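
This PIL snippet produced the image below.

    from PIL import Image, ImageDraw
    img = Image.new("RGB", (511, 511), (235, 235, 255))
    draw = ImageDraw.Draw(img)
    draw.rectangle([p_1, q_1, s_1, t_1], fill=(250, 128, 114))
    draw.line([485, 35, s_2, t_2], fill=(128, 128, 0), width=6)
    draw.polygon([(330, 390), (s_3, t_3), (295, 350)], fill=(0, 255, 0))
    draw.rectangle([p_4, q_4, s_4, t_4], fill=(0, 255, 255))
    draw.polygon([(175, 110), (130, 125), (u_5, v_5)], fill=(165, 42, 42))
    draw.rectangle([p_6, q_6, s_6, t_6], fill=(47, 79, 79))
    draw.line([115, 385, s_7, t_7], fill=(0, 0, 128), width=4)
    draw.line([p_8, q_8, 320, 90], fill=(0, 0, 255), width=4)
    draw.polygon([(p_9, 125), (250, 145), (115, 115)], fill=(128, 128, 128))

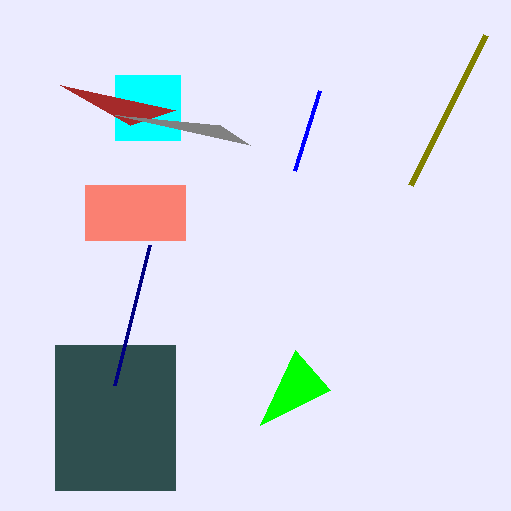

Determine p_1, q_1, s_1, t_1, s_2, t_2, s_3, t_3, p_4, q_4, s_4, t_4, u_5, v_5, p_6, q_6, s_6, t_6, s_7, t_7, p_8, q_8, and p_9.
p_1 = 85
q_1 = 185
s_1 = 185
t_1 = 240
s_2 = 410
t_2 = 185
s_3 = 260
t_3 = 425
p_4 = 115
q_4 = 75
s_4 = 180
t_4 = 140
u_5 = 60
v_5 = 85
p_6 = 55
q_6 = 345
s_6 = 175
t_6 = 490
s_7 = 150
t_7 = 245
p_8 = 295
q_8 = 170
p_9 = 220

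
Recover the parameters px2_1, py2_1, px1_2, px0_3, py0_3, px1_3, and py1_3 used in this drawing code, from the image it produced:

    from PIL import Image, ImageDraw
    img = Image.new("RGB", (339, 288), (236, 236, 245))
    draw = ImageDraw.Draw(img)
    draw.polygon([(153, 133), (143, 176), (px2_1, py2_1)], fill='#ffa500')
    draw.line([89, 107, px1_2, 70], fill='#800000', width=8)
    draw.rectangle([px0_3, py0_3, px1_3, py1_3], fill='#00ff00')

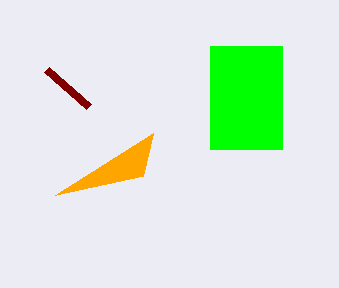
px2_1 = 55, py2_1 = 195, px1_2 = 47, px0_3 = 210, py0_3 = 46, px1_3 = 282, py1_3 = 149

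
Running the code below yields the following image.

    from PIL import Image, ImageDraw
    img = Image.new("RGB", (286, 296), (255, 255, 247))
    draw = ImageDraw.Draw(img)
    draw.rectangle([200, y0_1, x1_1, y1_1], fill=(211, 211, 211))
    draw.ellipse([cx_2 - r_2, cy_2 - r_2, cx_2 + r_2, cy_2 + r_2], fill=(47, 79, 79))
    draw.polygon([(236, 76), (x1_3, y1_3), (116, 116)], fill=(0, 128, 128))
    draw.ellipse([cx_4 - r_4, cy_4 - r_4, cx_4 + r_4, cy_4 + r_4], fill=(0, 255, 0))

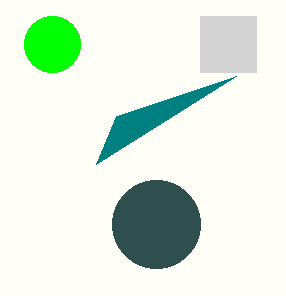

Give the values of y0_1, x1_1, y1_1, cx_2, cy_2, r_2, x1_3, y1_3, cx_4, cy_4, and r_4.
y0_1 = 16; x1_1 = 256; y1_1 = 72; cx_2 = 156; cy_2 = 224; r_2 = 44; x1_3 = 96; y1_3 = 164; cx_4 = 52; cy_4 = 44; r_4 = 28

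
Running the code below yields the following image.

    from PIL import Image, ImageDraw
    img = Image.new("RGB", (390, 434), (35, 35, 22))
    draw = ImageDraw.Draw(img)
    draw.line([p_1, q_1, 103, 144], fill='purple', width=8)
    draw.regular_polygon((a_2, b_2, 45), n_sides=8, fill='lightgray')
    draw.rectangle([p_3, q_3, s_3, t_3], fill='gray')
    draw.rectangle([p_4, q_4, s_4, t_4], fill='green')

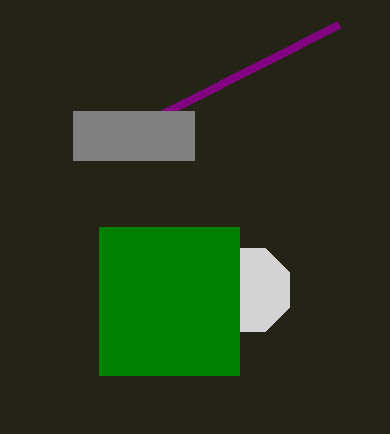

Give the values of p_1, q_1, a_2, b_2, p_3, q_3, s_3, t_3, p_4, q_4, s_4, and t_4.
p_1 = 338, q_1 = 25, a_2 = 248, b_2 = 290, p_3 = 73, q_3 = 111, s_3 = 194, t_3 = 160, p_4 = 99, q_4 = 227, s_4 = 239, t_4 = 375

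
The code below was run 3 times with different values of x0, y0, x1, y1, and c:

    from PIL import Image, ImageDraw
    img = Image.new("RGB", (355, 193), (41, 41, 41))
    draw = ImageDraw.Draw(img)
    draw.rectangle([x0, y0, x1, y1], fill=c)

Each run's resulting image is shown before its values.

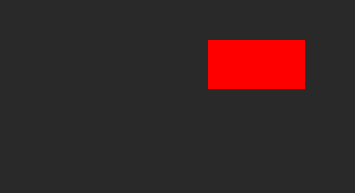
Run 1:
x0 = 208; y0 = 40; x1 = 304; y1 = 88; c = 'red'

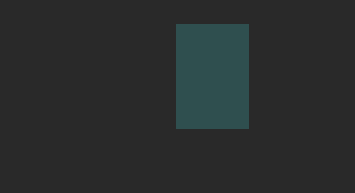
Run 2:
x0 = 176, y0 = 24, x1 = 248, y1 = 128, c = 'darkslategray'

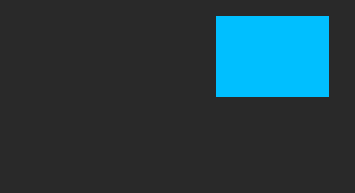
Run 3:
x0 = 216
y0 = 16
x1 = 328
y1 = 96
c = 'deepskyblue'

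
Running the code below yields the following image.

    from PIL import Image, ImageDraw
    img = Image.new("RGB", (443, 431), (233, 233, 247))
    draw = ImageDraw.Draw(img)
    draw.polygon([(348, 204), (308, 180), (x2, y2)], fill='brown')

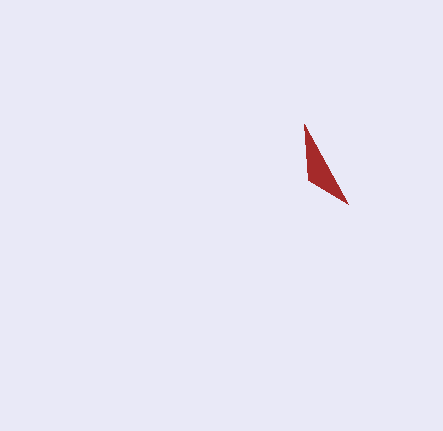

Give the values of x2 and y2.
x2 = 304, y2 = 124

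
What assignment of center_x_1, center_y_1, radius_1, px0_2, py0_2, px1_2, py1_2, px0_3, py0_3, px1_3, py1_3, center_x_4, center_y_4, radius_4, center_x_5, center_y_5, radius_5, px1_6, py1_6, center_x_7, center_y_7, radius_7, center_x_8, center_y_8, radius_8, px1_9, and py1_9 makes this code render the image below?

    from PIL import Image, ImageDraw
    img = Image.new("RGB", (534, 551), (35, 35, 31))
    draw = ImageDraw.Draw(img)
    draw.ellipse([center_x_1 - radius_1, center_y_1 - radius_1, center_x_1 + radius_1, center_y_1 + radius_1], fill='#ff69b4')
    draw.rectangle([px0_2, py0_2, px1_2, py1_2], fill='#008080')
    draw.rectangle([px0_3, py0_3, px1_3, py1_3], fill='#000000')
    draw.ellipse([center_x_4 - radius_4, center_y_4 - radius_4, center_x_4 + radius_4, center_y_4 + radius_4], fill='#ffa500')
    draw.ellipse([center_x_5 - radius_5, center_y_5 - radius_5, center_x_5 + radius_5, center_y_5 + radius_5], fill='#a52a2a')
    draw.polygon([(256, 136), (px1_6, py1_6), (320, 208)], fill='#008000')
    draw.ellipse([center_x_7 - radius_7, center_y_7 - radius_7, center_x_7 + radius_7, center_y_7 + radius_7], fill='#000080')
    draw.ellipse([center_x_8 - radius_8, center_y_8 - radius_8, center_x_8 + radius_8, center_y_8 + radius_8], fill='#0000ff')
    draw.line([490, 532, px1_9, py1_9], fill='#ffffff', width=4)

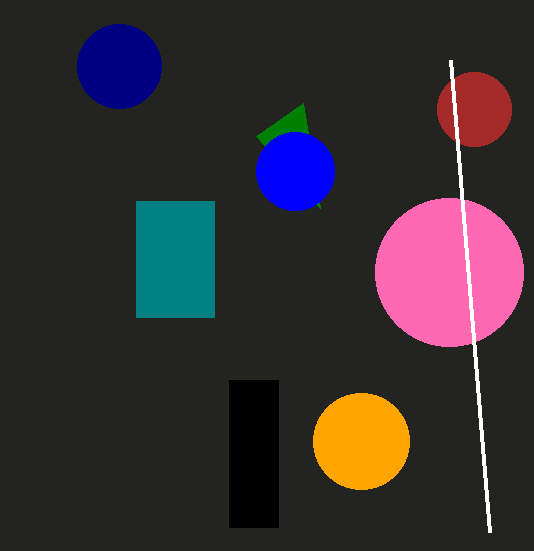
center_x_1 = 449; center_y_1 = 272; radius_1 = 74; px0_2 = 136; py0_2 = 201; px1_2 = 214; py1_2 = 317; px0_3 = 229; py0_3 = 380; px1_3 = 278; py1_3 = 527; center_x_4 = 361; center_y_4 = 441; radius_4 = 48; center_x_5 = 474; center_y_5 = 109; radius_5 = 37; px1_6 = 303; py1_6 = 103; center_x_7 = 119; center_y_7 = 66; radius_7 = 42; center_x_8 = 295; center_y_8 = 171; radius_8 = 39; px1_9 = 451; py1_9 = 60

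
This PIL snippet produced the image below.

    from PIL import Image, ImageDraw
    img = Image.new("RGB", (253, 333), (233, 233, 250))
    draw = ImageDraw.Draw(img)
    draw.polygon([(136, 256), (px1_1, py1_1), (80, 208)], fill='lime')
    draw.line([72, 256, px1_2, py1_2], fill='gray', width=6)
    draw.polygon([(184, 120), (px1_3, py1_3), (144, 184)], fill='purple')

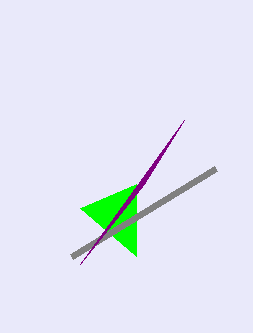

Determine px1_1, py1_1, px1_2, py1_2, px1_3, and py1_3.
px1_1 = 136, py1_1 = 184, px1_2 = 216, py1_2 = 168, px1_3 = 80, py1_3 = 264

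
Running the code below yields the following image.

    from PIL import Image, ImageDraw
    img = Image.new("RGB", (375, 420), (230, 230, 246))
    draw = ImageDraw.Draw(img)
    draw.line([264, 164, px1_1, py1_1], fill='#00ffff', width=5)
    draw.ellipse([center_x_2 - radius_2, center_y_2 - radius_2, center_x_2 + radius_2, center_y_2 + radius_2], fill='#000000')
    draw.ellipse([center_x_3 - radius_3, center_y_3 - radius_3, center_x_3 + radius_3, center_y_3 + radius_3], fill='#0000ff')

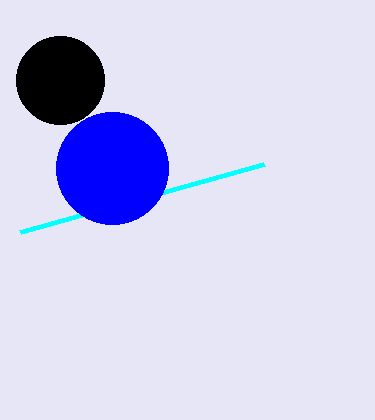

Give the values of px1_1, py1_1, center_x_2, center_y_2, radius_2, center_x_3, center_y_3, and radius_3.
px1_1 = 20, py1_1 = 232, center_x_2 = 60, center_y_2 = 80, radius_2 = 44, center_x_3 = 112, center_y_3 = 168, radius_3 = 56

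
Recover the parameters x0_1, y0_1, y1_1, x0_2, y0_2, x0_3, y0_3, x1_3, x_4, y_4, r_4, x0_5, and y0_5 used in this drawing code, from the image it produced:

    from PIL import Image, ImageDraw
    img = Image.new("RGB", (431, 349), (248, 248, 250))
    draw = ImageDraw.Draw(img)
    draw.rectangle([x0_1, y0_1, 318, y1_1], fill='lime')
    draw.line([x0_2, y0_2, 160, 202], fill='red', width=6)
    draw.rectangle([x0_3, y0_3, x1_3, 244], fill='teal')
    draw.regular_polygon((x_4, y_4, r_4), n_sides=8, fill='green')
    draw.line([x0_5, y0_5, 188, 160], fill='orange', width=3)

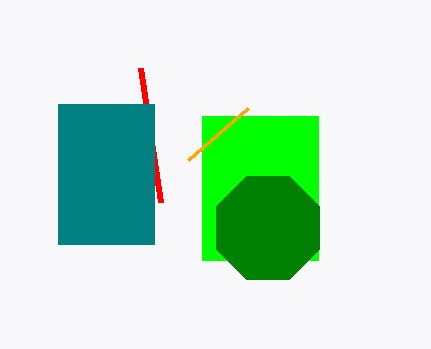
x0_1 = 202
y0_1 = 116
y1_1 = 260
x0_2 = 140
y0_2 = 68
x0_3 = 58
y0_3 = 104
x1_3 = 154
x_4 = 268
y_4 = 228
r_4 = 56
x0_5 = 248
y0_5 = 108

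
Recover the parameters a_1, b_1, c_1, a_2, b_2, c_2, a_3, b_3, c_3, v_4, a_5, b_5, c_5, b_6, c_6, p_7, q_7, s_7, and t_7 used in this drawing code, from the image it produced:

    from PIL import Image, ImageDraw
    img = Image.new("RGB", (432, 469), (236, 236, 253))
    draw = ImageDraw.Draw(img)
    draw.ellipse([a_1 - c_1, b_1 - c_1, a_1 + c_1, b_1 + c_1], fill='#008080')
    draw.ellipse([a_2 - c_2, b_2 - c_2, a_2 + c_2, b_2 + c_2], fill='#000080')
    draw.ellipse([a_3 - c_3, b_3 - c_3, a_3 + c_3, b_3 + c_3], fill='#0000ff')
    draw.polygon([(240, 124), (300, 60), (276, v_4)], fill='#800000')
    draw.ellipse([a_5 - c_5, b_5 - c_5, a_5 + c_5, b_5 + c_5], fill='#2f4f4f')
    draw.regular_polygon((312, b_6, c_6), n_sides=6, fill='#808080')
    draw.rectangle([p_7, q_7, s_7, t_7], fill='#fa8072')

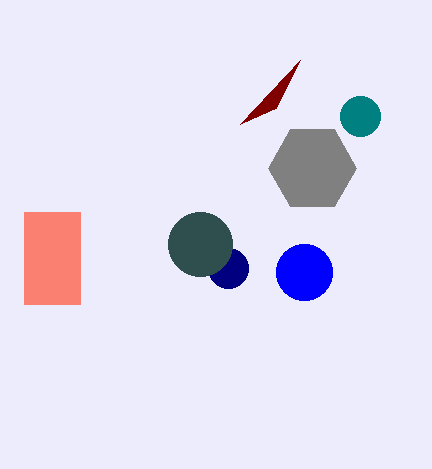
a_1 = 360; b_1 = 116; c_1 = 20; a_2 = 228; b_2 = 268; c_2 = 20; a_3 = 304; b_3 = 272; c_3 = 28; v_4 = 108; a_5 = 200; b_5 = 244; c_5 = 32; b_6 = 168; c_6 = 44; p_7 = 24; q_7 = 212; s_7 = 80; t_7 = 304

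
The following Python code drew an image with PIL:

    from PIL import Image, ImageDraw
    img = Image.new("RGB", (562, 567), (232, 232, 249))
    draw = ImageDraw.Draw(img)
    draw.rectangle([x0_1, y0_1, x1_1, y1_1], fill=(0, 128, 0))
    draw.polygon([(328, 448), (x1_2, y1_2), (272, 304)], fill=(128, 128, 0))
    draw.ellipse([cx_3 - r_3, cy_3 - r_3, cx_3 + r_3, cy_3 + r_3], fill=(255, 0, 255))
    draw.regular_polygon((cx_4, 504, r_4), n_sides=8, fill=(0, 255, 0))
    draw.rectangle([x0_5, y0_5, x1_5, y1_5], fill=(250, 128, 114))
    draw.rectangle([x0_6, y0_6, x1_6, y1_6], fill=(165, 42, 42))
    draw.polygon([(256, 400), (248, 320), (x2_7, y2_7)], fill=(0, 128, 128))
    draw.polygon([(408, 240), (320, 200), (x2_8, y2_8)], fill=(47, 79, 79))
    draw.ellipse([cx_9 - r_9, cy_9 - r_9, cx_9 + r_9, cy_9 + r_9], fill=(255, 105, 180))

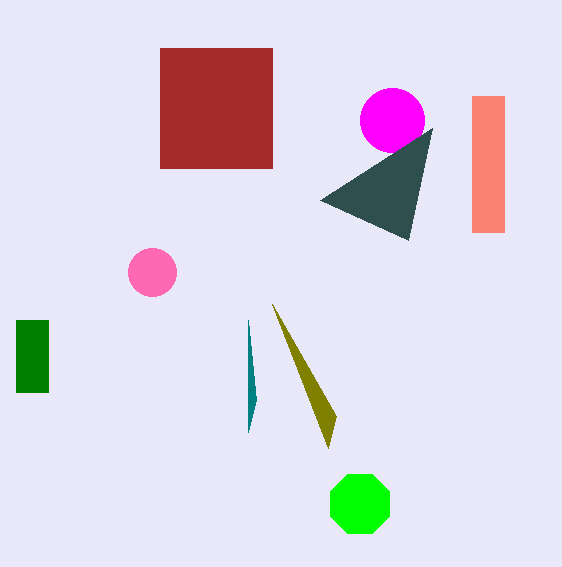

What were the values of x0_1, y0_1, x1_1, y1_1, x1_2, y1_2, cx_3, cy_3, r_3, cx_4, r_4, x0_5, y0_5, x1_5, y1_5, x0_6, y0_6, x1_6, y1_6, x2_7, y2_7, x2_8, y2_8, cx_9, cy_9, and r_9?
x0_1 = 16
y0_1 = 320
x1_1 = 48
y1_1 = 392
x1_2 = 336
y1_2 = 416
cx_3 = 392
cy_3 = 120
r_3 = 32
cx_4 = 360
r_4 = 32
x0_5 = 472
y0_5 = 96
x1_5 = 504
y1_5 = 232
x0_6 = 160
y0_6 = 48
x1_6 = 272
y1_6 = 168
x2_7 = 248
y2_7 = 432
x2_8 = 432
y2_8 = 128
cx_9 = 152
cy_9 = 272
r_9 = 24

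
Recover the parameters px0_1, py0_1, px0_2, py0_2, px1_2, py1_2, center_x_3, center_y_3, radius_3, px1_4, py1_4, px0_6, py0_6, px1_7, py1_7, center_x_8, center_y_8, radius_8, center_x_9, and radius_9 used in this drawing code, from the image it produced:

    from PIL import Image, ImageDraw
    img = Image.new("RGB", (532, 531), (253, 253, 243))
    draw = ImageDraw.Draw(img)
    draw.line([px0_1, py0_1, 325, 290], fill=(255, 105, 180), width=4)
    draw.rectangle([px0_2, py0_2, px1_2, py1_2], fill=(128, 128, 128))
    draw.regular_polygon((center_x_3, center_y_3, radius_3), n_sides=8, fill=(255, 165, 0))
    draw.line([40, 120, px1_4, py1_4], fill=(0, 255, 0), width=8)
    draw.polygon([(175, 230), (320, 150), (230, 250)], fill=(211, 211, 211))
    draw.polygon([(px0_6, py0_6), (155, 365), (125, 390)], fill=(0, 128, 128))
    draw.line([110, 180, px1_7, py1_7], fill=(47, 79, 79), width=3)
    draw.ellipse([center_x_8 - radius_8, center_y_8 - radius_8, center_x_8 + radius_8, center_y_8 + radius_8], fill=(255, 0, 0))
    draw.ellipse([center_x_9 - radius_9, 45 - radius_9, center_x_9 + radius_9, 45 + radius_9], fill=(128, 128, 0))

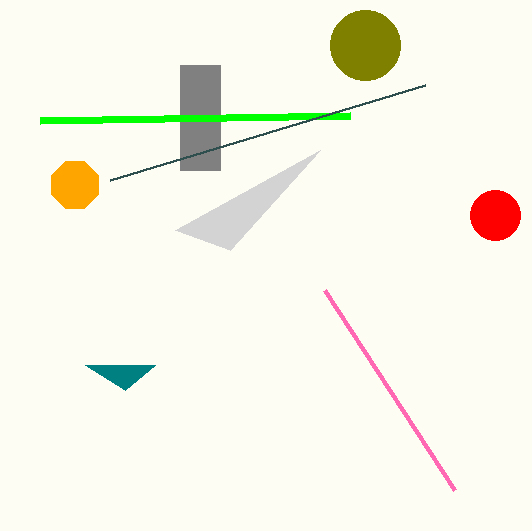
px0_1 = 455, py0_1 = 490, px0_2 = 180, py0_2 = 65, px1_2 = 220, py1_2 = 170, center_x_3 = 75, center_y_3 = 185, radius_3 = 25, px1_4 = 350, py1_4 = 115, px0_6 = 85, py0_6 = 365, px1_7 = 425, py1_7 = 85, center_x_8 = 495, center_y_8 = 215, radius_8 = 25, center_x_9 = 365, radius_9 = 35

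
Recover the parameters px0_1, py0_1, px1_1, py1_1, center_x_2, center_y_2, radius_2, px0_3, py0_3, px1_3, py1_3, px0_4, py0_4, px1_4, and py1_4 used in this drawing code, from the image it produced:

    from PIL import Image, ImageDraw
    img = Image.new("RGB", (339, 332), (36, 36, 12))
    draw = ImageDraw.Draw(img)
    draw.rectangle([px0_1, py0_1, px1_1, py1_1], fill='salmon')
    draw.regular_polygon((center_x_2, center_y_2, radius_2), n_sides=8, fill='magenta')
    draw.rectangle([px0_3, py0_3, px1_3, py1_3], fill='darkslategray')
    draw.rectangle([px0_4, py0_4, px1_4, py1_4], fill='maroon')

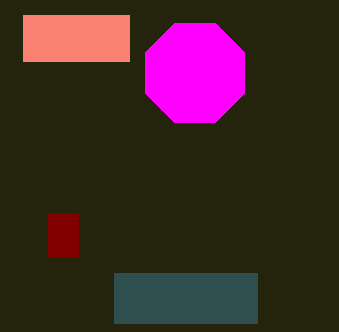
px0_1 = 23, py0_1 = 15, px1_1 = 129, py1_1 = 61, center_x_2 = 195, center_y_2 = 73, radius_2 = 54, px0_3 = 114, py0_3 = 273, px1_3 = 257, py1_3 = 323, px0_4 = 48, py0_4 = 213, px1_4 = 78, py1_4 = 257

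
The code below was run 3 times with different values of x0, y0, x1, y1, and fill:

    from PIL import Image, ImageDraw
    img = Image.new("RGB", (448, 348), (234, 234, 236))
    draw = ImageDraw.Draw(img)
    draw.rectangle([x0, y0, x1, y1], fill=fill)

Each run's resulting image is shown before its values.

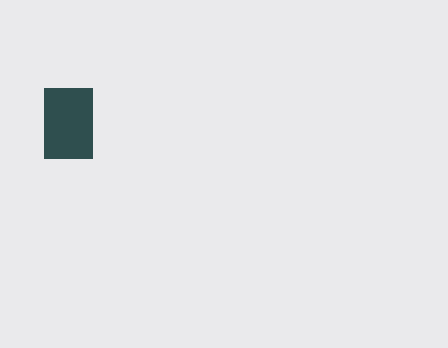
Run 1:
x0 = 44; y0 = 88; x1 = 92; y1 = 158; fill = 'darkslategray'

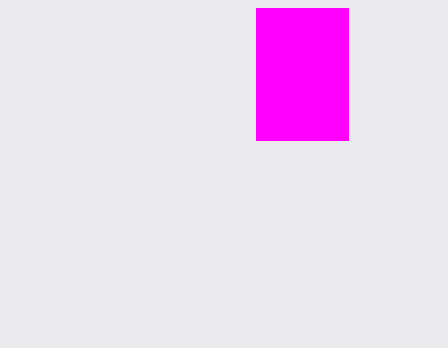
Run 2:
x0 = 256; y0 = 8; x1 = 348; y1 = 140; fill = 'magenta'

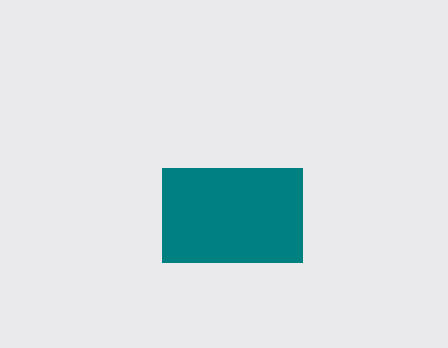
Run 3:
x0 = 162
y0 = 168
x1 = 302
y1 = 262
fill = 'teal'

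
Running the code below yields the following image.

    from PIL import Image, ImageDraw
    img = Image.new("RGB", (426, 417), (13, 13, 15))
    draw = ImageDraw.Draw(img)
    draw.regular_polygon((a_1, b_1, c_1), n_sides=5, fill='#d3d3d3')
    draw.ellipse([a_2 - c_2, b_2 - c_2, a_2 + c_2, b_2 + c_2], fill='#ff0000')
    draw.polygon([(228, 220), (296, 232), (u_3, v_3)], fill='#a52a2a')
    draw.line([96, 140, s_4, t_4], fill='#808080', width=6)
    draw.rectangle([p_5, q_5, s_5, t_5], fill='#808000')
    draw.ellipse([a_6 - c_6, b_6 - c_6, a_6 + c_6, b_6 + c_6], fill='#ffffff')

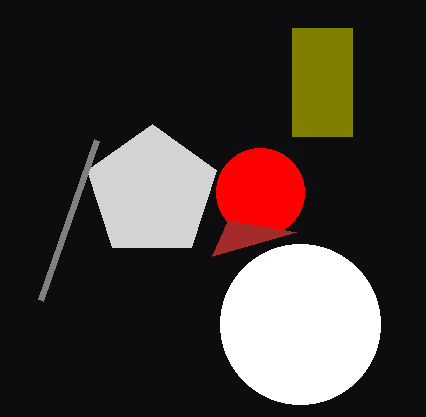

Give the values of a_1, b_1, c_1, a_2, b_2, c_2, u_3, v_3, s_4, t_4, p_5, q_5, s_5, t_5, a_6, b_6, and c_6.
a_1 = 152, b_1 = 192, c_1 = 68, a_2 = 260, b_2 = 192, c_2 = 44, u_3 = 212, v_3 = 256, s_4 = 40, t_4 = 300, p_5 = 292, q_5 = 28, s_5 = 352, t_5 = 136, a_6 = 300, b_6 = 324, c_6 = 80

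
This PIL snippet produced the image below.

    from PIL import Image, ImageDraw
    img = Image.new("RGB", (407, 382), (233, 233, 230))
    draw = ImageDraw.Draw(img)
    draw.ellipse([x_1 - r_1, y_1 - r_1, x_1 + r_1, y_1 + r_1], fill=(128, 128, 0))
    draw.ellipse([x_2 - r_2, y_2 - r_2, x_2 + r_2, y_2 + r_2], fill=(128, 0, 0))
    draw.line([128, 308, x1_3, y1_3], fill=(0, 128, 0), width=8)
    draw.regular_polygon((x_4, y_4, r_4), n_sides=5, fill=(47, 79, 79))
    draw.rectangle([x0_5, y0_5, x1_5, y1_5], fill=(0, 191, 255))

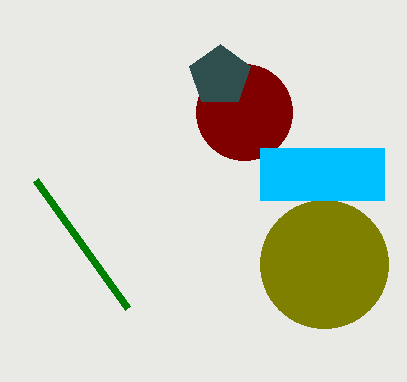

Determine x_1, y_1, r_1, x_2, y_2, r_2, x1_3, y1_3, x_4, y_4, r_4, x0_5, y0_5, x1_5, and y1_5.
x_1 = 324
y_1 = 264
r_1 = 64
x_2 = 244
y_2 = 112
r_2 = 48
x1_3 = 36
y1_3 = 180
x_4 = 220
y_4 = 76
r_4 = 32
x0_5 = 260
y0_5 = 148
x1_5 = 384
y1_5 = 200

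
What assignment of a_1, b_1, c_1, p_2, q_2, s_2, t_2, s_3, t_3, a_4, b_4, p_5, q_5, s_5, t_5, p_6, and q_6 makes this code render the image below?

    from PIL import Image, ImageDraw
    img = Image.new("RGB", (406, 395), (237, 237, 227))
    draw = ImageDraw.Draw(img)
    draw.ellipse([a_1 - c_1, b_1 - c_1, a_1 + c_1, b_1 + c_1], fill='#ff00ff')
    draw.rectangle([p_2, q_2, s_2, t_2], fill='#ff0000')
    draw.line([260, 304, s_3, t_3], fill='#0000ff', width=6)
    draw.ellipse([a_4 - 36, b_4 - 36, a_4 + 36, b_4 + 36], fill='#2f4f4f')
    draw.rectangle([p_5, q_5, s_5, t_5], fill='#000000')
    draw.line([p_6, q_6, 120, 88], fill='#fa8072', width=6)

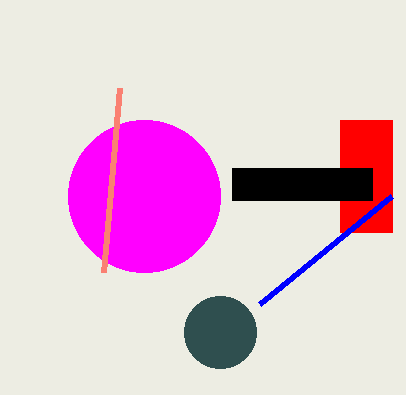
a_1 = 144
b_1 = 196
c_1 = 76
p_2 = 340
q_2 = 120
s_2 = 392
t_2 = 232
s_3 = 392
t_3 = 196
a_4 = 220
b_4 = 332
p_5 = 232
q_5 = 168
s_5 = 372
t_5 = 200
p_6 = 104
q_6 = 272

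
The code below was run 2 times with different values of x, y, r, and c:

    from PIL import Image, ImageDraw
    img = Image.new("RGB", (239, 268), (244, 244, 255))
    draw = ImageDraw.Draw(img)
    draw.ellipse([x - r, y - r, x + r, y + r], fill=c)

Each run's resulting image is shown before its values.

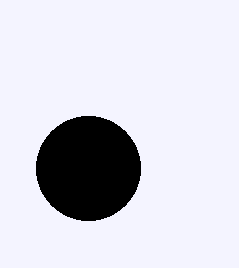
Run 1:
x = 88
y = 168
r = 52
c = 'black'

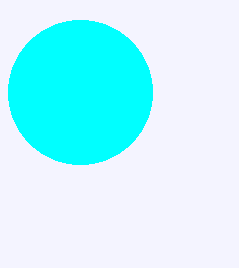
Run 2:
x = 80
y = 92
r = 72
c = 'cyan'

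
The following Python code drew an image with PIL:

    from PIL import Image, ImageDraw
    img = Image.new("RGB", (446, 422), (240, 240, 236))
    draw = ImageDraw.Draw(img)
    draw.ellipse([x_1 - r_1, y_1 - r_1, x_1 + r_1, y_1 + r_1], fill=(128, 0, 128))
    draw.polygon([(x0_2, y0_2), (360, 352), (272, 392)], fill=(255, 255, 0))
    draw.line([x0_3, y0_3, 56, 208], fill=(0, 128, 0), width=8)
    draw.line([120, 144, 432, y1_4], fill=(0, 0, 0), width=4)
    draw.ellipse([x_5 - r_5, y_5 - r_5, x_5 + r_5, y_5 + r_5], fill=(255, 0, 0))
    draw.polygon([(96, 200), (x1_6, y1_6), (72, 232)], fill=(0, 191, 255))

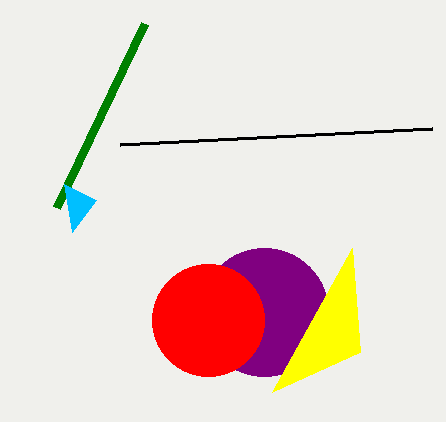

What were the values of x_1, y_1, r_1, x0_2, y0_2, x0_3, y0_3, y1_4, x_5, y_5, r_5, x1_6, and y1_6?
x_1 = 264
y_1 = 312
r_1 = 64
x0_2 = 352
y0_2 = 248
x0_3 = 144
y0_3 = 24
y1_4 = 128
x_5 = 208
y_5 = 320
r_5 = 56
x1_6 = 64
y1_6 = 184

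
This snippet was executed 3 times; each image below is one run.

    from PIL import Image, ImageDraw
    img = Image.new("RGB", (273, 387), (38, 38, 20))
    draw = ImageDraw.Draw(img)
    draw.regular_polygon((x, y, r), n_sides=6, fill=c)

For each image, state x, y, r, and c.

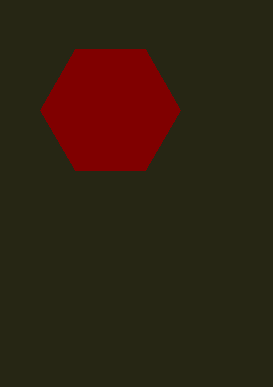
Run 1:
x = 110; y = 110; r = 70; c = 'maroon'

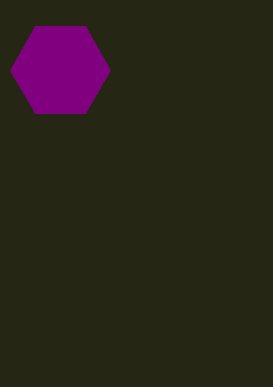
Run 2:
x = 60, y = 70, r = 50, c = 'purple'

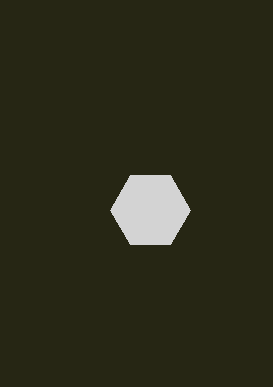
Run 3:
x = 150
y = 210
r = 40
c = 'lightgray'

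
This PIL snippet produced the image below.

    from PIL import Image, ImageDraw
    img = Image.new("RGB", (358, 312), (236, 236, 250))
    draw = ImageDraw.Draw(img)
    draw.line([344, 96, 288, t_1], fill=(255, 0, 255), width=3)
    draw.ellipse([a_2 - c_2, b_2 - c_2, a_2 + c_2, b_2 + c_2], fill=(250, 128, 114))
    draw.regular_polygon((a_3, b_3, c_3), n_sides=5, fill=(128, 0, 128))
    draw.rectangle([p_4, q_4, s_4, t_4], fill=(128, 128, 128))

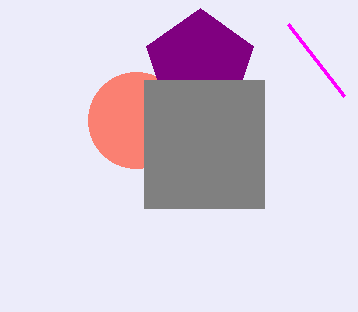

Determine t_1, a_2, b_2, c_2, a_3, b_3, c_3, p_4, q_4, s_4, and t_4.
t_1 = 24
a_2 = 136
b_2 = 120
c_2 = 48
a_3 = 200
b_3 = 64
c_3 = 56
p_4 = 144
q_4 = 80
s_4 = 264
t_4 = 208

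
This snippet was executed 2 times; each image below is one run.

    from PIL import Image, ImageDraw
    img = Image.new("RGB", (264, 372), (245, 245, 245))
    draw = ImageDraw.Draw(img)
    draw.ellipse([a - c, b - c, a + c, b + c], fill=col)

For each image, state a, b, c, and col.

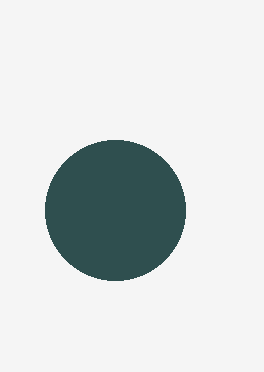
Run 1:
a = 115
b = 210
c = 70
col = 'darkslategray'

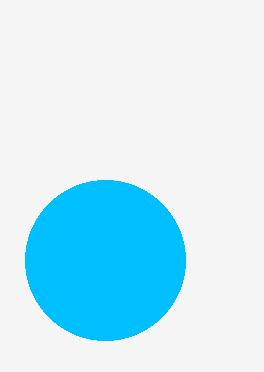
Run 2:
a = 105
b = 260
c = 80
col = 'deepskyblue'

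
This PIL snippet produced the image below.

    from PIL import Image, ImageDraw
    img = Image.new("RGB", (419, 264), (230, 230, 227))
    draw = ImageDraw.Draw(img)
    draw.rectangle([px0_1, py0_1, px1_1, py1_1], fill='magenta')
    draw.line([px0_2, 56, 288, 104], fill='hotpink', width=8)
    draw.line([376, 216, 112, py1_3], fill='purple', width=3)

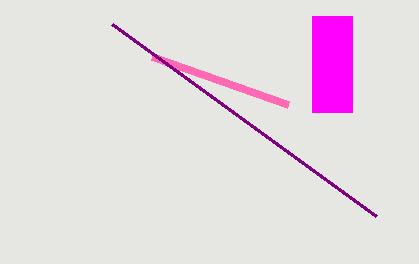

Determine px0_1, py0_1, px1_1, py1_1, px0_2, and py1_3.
px0_1 = 312
py0_1 = 16
px1_1 = 352
py1_1 = 112
px0_2 = 152
py1_3 = 24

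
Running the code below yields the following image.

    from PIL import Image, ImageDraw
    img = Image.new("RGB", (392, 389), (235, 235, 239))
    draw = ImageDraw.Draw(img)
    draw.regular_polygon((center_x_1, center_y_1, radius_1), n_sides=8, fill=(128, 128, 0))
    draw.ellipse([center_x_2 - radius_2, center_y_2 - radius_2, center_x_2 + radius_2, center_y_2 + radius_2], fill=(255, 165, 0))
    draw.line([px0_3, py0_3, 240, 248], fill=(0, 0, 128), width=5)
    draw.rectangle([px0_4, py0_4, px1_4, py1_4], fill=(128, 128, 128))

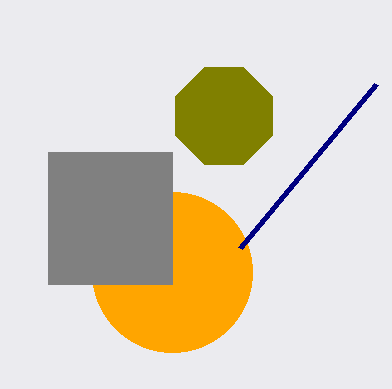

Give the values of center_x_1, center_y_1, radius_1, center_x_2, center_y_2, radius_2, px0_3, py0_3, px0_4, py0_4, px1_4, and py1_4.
center_x_1 = 224
center_y_1 = 116
radius_1 = 52
center_x_2 = 172
center_y_2 = 272
radius_2 = 80
px0_3 = 376
py0_3 = 84
px0_4 = 48
py0_4 = 152
px1_4 = 172
py1_4 = 284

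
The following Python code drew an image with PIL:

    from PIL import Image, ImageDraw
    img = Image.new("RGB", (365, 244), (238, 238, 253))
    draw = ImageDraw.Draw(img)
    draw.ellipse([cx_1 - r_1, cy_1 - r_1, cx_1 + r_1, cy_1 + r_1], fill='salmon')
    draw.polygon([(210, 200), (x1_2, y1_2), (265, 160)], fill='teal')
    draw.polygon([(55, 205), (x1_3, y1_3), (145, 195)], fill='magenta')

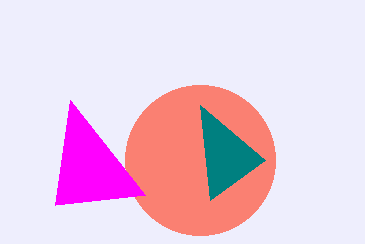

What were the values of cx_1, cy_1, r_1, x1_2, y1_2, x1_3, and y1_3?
cx_1 = 200, cy_1 = 160, r_1 = 75, x1_2 = 200, y1_2 = 105, x1_3 = 70, y1_3 = 100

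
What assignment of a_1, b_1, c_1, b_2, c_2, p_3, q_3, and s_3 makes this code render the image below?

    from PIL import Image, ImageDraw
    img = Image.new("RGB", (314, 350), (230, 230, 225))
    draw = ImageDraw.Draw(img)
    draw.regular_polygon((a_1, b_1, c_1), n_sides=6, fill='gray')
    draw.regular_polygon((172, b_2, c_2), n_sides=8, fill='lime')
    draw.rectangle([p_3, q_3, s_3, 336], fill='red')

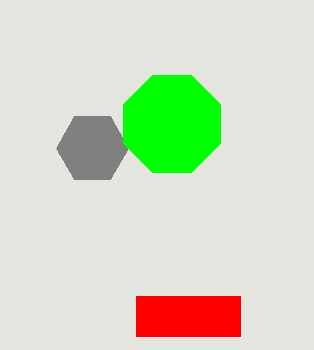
a_1 = 92; b_1 = 148; c_1 = 36; b_2 = 124; c_2 = 52; p_3 = 136; q_3 = 296; s_3 = 240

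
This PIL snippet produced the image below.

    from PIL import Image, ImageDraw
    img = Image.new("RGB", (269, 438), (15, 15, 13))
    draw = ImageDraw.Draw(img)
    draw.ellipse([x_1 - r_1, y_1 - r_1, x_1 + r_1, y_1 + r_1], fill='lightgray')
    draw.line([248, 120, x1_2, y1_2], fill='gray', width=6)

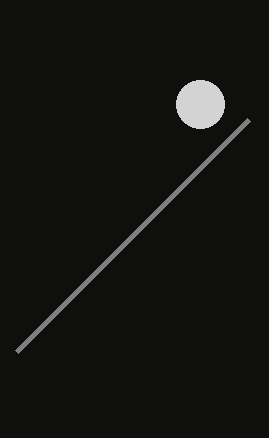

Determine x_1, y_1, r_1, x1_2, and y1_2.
x_1 = 200, y_1 = 104, r_1 = 24, x1_2 = 16, y1_2 = 352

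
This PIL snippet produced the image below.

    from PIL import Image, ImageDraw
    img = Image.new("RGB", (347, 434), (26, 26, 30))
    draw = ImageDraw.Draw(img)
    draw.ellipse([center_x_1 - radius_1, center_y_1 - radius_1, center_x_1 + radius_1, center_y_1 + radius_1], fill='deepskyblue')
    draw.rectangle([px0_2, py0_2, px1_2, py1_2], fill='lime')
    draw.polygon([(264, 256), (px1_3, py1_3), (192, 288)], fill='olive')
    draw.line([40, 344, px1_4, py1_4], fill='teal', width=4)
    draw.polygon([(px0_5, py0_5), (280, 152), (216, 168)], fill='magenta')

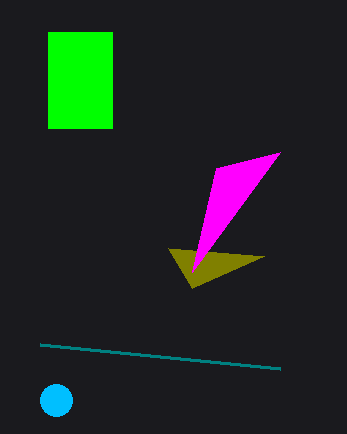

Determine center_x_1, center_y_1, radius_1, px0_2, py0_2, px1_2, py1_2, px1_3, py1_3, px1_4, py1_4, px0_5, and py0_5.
center_x_1 = 56; center_y_1 = 400; radius_1 = 16; px0_2 = 48; py0_2 = 32; px1_2 = 112; py1_2 = 128; px1_3 = 168; py1_3 = 248; px1_4 = 280; py1_4 = 368; px0_5 = 192; py0_5 = 272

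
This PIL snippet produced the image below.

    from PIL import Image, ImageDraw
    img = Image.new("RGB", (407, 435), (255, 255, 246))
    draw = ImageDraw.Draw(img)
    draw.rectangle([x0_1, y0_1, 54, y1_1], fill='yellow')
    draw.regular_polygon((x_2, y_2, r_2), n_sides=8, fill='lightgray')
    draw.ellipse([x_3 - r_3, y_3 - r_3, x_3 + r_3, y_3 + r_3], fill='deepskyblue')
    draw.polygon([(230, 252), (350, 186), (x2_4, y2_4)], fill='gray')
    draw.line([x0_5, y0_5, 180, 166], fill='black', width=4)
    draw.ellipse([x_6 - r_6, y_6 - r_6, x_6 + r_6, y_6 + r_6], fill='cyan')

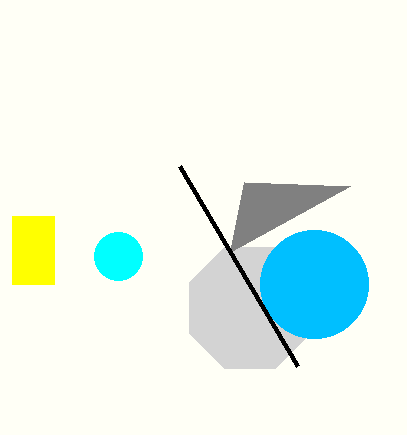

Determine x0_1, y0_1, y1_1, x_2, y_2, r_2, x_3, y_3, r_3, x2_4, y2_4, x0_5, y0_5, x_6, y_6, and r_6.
x0_1 = 12; y0_1 = 216; y1_1 = 284; x_2 = 250; y_2 = 308; r_2 = 66; x_3 = 314; y_3 = 284; r_3 = 54; x2_4 = 244; y2_4 = 182; x0_5 = 298; y0_5 = 366; x_6 = 118; y_6 = 256; r_6 = 24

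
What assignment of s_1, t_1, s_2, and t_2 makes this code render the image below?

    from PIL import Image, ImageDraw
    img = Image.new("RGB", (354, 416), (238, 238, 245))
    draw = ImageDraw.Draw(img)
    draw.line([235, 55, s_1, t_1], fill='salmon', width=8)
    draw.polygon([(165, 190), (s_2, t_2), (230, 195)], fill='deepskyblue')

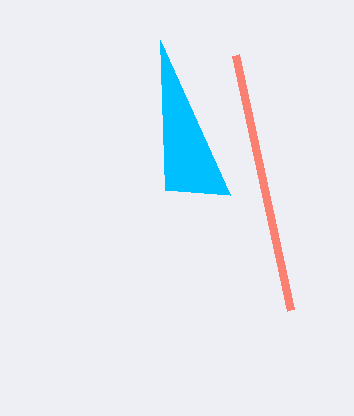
s_1 = 290
t_1 = 310
s_2 = 160
t_2 = 40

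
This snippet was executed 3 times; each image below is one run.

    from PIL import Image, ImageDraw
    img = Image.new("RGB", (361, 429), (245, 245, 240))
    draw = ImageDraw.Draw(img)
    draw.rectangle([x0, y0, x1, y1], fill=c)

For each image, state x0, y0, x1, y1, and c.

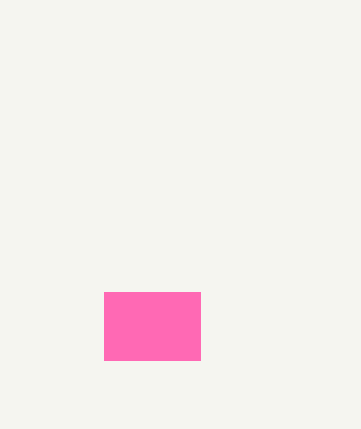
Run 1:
x0 = 104
y0 = 292
x1 = 200
y1 = 360
c = 'hotpink'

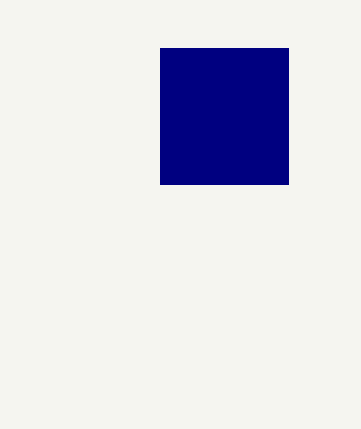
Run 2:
x0 = 160; y0 = 48; x1 = 288; y1 = 184; c = 'navy'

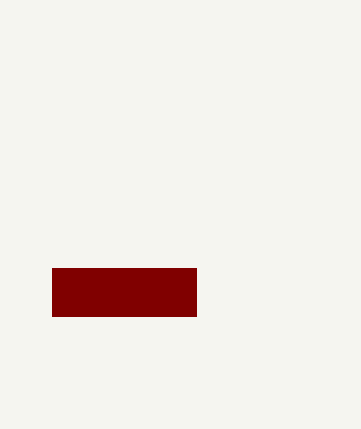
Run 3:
x0 = 52
y0 = 268
x1 = 196
y1 = 316
c = 'maroon'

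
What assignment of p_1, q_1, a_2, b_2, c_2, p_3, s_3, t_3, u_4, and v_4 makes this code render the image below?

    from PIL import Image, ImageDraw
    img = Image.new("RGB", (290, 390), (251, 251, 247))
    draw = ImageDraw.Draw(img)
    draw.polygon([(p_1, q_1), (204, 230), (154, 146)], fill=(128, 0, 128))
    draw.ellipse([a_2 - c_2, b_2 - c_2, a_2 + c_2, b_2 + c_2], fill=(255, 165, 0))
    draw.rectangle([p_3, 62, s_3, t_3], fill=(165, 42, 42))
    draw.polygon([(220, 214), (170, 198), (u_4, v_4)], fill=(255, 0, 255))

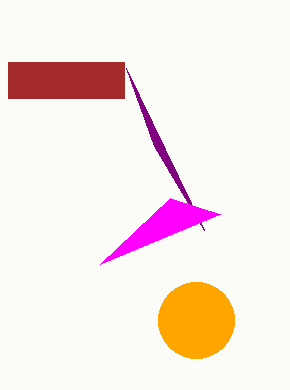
p_1 = 126
q_1 = 68
a_2 = 196
b_2 = 320
c_2 = 38
p_3 = 8
s_3 = 124
t_3 = 98
u_4 = 100
v_4 = 264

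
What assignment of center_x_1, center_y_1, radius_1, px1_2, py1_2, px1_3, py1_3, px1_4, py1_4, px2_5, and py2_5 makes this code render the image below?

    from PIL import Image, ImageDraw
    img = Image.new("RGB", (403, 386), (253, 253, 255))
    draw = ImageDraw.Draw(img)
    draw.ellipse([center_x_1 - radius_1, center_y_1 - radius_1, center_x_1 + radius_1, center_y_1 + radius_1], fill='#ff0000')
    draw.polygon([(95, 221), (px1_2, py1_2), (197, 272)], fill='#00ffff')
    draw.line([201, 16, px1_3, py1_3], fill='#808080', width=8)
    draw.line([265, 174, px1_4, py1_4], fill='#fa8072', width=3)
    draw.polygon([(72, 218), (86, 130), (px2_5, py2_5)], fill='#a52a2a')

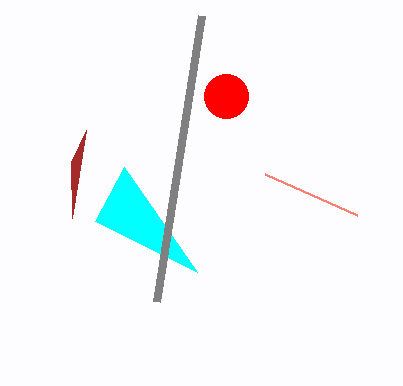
center_x_1 = 226
center_y_1 = 96
radius_1 = 22
px1_2 = 124
py1_2 = 167
px1_3 = 156
py1_3 = 302
px1_4 = 357
py1_4 = 215
px2_5 = 71
py2_5 = 162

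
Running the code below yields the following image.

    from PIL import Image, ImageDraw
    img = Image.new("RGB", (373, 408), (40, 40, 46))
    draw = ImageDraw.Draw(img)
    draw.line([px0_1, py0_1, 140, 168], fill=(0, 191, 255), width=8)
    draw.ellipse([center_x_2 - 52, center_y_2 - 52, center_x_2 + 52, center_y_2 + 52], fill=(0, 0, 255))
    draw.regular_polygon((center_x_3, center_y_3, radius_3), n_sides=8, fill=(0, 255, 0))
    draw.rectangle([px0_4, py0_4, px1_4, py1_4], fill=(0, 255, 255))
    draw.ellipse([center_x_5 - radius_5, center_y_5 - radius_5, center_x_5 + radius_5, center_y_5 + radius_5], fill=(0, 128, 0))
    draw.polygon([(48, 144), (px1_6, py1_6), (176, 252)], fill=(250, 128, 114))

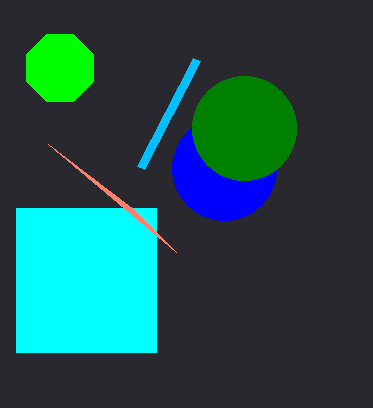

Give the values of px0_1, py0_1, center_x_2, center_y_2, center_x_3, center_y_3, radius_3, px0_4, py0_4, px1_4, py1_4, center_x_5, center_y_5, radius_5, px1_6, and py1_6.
px0_1 = 196
py0_1 = 60
center_x_2 = 224
center_y_2 = 168
center_x_3 = 60
center_y_3 = 68
radius_3 = 36
px0_4 = 16
py0_4 = 208
px1_4 = 156
py1_4 = 352
center_x_5 = 244
center_y_5 = 128
radius_5 = 52
px1_6 = 132
py1_6 = 208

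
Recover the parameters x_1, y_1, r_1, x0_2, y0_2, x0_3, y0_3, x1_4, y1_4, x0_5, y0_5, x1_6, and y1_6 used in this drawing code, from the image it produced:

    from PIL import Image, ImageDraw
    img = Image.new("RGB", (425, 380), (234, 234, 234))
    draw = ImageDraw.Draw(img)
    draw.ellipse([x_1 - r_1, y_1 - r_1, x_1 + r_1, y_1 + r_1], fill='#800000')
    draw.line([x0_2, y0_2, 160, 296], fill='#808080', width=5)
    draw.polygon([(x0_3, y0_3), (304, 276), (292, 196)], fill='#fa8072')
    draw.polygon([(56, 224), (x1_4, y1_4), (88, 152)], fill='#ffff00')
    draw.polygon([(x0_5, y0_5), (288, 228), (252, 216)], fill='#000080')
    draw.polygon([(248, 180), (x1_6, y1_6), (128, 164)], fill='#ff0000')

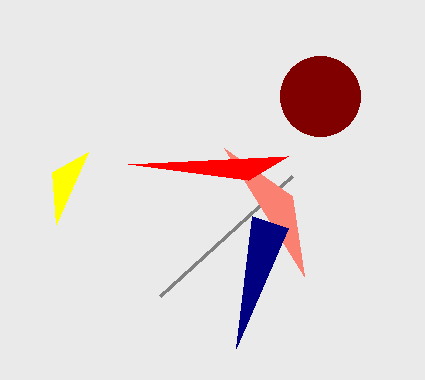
x_1 = 320, y_1 = 96, r_1 = 40, x0_2 = 292, y0_2 = 176, x0_3 = 224, y0_3 = 148, x1_4 = 52, y1_4 = 172, x0_5 = 236, y0_5 = 348, x1_6 = 288, y1_6 = 156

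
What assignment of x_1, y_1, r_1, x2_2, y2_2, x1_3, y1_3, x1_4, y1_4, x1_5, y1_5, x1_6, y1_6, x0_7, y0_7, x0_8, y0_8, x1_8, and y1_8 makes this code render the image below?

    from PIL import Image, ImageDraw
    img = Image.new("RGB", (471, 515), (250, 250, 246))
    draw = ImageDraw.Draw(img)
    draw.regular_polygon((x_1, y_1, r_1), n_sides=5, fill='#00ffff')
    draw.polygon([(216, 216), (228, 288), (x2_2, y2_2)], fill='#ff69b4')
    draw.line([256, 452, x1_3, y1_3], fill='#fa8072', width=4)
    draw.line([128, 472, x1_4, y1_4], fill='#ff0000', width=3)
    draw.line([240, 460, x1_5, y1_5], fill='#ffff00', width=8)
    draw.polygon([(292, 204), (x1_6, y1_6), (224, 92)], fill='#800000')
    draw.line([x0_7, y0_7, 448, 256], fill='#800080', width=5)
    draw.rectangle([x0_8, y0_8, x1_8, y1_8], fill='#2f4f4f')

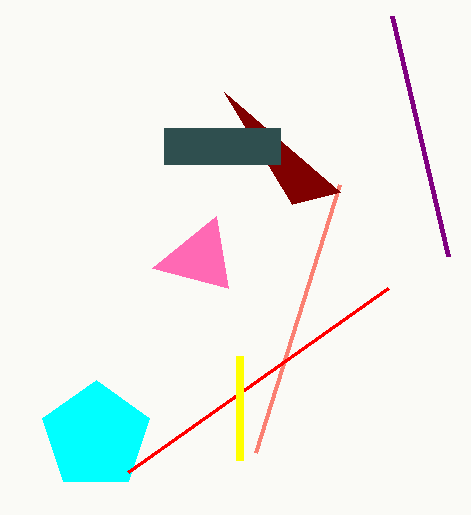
x_1 = 96
y_1 = 436
r_1 = 56
x2_2 = 152
y2_2 = 268
x1_3 = 340
y1_3 = 184
x1_4 = 388
y1_4 = 288
x1_5 = 240
y1_5 = 356
x1_6 = 340
y1_6 = 192
x0_7 = 392
y0_7 = 16
x0_8 = 164
y0_8 = 128
x1_8 = 280
y1_8 = 164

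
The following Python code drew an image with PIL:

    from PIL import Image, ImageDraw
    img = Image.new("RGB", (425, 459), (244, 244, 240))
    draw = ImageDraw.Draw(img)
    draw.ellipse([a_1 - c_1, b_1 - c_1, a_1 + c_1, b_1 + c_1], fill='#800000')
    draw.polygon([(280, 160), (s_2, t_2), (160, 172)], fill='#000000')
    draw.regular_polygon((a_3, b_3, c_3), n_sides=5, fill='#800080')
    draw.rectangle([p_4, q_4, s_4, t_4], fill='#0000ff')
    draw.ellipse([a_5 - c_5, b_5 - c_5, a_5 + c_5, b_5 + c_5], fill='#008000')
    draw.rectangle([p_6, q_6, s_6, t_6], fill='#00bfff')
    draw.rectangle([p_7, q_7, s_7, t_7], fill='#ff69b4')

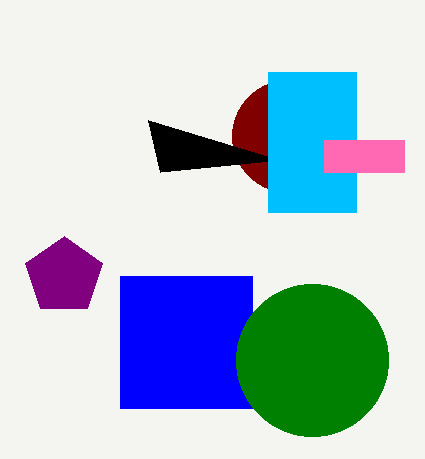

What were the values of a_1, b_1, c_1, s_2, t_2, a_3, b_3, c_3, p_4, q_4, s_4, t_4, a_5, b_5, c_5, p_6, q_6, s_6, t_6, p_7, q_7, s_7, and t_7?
a_1 = 288; b_1 = 136; c_1 = 56; s_2 = 148; t_2 = 120; a_3 = 64; b_3 = 276; c_3 = 40; p_4 = 120; q_4 = 276; s_4 = 252; t_4 = 408; a_5 = 312; b_5 = 360; c_5 = 76; p_6 = 268; q_6 = 72; s_6 = 356; t_6 = 212; p_7 = 324; q_7 = 140; s_7 = 404; t_7 = 172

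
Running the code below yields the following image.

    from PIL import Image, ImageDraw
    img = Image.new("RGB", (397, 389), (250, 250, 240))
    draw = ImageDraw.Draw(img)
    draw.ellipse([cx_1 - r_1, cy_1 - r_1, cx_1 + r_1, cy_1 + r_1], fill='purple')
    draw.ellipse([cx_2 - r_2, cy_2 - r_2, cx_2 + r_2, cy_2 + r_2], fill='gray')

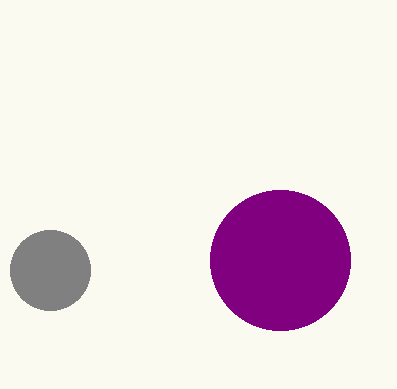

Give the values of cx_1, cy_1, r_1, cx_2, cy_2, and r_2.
cx_1 = 280; cy_1 = 260; r_1 = 70; cx_2 = 50; cy_2 = 270; r_2 = 40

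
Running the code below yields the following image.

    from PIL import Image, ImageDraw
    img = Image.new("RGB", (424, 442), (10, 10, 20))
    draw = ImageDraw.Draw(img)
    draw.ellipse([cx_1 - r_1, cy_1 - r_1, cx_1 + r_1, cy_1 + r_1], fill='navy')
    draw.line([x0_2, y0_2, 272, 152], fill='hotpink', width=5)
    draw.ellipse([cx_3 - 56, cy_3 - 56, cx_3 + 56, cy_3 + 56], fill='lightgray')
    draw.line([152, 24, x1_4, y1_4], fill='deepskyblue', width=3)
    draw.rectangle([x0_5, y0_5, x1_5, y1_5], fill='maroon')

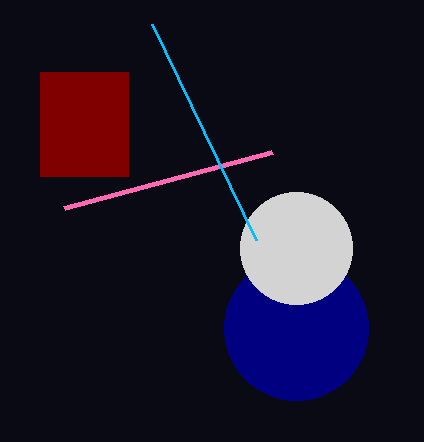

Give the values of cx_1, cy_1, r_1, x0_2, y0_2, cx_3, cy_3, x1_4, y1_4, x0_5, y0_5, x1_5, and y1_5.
cx_1 = 296
cy_1 = 328
r_1 = 72
x0_2 = 64
y0_2 = 208
cx_3 = 296
cy_3 = 248
x1_4 = 256
y1_4 = 240
x0_5 = 40
y0_5 = 72
x1_5 = 128
y1_5 = 176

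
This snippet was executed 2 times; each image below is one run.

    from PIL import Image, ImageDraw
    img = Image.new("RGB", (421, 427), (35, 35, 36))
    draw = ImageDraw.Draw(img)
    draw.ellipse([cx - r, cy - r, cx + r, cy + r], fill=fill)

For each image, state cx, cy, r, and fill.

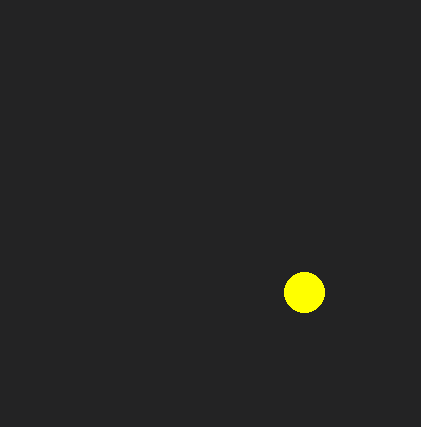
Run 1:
cx = 304, cy = 292, r = 20, fill = 'yellow'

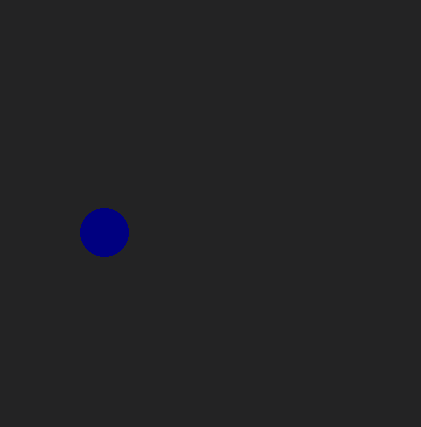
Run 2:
cx = 104
cy = 232
r = 24
fill = 'navy'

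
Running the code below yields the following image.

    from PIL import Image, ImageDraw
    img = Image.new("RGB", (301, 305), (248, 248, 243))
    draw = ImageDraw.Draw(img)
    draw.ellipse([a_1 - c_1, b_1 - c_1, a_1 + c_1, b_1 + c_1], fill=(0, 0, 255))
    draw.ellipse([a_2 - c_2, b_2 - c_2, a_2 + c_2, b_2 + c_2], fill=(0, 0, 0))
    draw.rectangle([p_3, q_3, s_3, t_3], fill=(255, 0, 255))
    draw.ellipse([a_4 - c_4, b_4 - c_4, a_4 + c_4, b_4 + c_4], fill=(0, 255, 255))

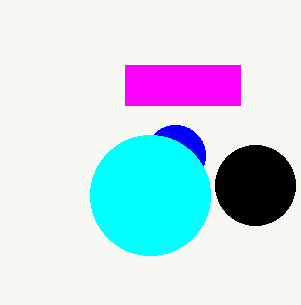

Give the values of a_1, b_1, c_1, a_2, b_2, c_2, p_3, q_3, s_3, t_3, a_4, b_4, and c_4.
a_1 = 175, b_1 = 155, c_1 = 30, a_2 = 255, b_2 = 185, c_2 = 40, p_3 = 125, q_3 = 65, s_3 = 240, t_3 = 105, a_4 = 150, b_4 = 195, c_4 = 60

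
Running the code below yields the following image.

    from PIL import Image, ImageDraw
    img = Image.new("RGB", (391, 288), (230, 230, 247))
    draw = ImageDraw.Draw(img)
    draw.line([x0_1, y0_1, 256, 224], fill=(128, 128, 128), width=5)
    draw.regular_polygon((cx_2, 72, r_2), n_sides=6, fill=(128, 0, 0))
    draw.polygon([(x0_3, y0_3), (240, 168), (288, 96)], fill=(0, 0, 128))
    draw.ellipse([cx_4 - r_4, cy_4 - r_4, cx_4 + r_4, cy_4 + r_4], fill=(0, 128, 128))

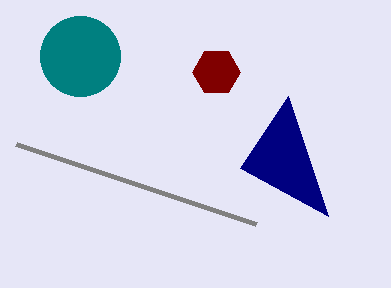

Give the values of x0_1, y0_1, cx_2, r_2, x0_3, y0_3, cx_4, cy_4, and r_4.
x0_1 = 16; y0_1 = 144; cx_2 = 216; r_2 = 24; x0_3 = 328; y0_3 = 216; cx_4 = 80; cy_4 = 56; r_4 = 40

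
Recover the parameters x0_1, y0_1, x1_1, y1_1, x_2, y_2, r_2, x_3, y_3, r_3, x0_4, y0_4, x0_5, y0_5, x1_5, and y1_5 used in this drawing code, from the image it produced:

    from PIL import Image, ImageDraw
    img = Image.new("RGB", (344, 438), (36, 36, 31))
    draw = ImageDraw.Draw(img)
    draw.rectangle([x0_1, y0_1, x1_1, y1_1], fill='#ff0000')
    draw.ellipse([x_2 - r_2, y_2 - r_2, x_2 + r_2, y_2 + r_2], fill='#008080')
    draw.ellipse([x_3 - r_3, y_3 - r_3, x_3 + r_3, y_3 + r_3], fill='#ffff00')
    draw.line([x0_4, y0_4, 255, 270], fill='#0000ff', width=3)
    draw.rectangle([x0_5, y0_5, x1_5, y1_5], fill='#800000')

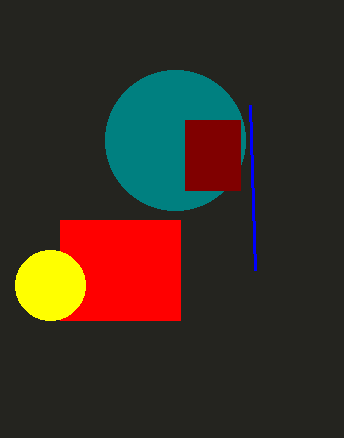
x0_1 = 60, y0_1 = 220, x1_1 = 180, y1_1 = 320, x_2 = 175, y_2 = 140, r_2 = 70, x_3 = 50, y_3 = 285, r_3 = 35, x0_4 = 250, y0_4 = 105, x0_5 = 185, y0_5 = 120, x1_5 = 240, y1_5 = 190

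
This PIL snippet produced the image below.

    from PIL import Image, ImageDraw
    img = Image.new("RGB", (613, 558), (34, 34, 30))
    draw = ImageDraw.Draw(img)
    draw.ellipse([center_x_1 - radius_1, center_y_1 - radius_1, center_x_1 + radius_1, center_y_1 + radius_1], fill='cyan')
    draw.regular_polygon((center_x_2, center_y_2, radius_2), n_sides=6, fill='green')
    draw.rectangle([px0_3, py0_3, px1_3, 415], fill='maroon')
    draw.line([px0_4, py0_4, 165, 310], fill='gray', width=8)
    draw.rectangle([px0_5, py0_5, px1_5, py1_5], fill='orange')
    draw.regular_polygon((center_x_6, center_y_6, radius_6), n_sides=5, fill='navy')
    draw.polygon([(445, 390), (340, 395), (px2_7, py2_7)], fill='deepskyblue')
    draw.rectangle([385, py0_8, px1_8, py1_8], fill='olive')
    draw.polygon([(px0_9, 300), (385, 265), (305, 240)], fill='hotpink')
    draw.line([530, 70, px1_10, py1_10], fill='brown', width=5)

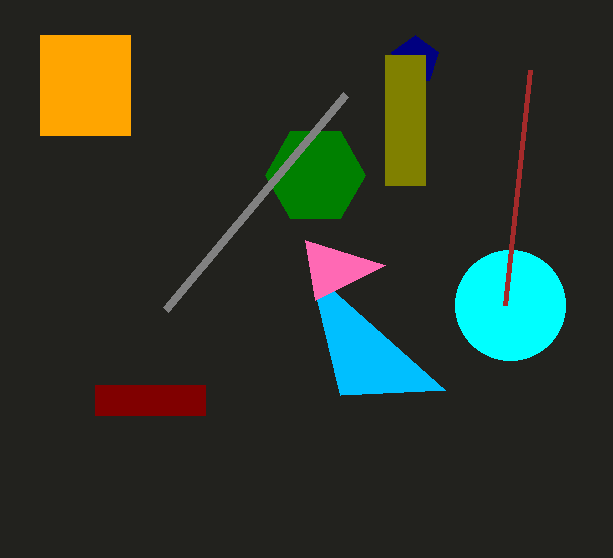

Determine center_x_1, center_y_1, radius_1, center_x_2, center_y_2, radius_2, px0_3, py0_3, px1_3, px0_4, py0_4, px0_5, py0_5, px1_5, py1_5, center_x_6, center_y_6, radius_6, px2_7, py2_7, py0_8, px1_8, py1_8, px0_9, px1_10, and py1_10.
center_x_1 = 510; center_y_1 = 305; radius_1 = 55; center_x_2 = 315; center_y_2 = 175; radius_2 = 50; px0_3 = 95; py0_3 = 385; px1_3 = 205; px0_4 = 345; py0_4 = 95; px0_5 = 40; py0_5 = 35; px1_5 = 130; py1_5 = 135; center_x_6 = 415; center_y_6 = 60; radius_6 = 25; px2_7 = 310; py2_7 = 270; py0_8 = 55; px1_8 = 425; py1_8 = 185; px0_9 = 315; px1_10 = 505; py1_10 = 305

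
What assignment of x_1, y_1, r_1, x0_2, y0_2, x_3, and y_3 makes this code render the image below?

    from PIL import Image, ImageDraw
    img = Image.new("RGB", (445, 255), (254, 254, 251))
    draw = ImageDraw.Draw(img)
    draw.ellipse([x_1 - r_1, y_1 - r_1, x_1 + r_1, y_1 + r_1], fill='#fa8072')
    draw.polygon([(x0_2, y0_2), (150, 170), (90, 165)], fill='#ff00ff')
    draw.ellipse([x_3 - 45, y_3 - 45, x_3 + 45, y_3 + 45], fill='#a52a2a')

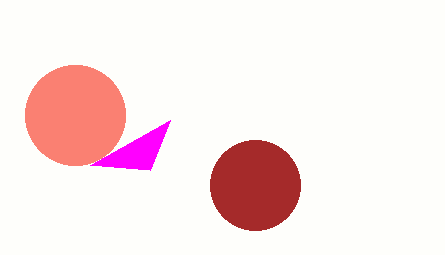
x_1 = 75
y_1 = 115
r_1 = 50
x0_2 = 170
y0_2 = 120
x_3 = 255
y_3 = 185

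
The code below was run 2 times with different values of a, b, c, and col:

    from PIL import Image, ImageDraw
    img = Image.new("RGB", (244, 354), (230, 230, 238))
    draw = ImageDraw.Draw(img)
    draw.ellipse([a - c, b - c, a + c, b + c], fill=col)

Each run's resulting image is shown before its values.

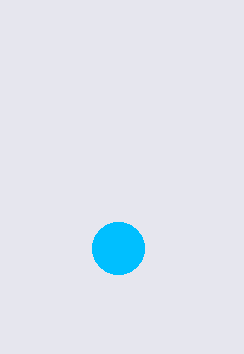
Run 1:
a = 118
b = 248
c = 26
col = 'deepskyblue'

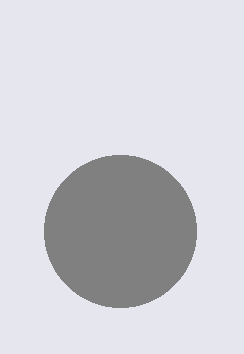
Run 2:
a = 120
b = 231
c = 76
col = 'gray'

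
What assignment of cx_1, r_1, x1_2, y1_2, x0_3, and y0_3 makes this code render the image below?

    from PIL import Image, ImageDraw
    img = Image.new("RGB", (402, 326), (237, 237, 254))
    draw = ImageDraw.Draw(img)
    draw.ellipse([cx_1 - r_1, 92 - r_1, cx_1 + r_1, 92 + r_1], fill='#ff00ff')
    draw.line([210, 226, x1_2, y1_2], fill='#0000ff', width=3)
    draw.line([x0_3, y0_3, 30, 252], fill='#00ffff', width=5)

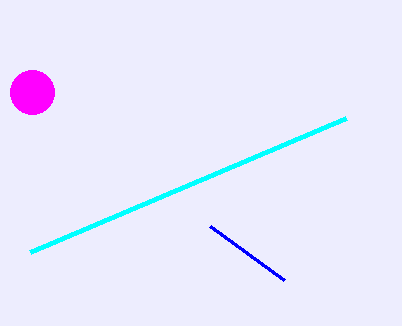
cx_1 = 32
r_1 = 22
x1_2 = 284
y1_2 = 280
x0_3 = 346
y0_3 = 118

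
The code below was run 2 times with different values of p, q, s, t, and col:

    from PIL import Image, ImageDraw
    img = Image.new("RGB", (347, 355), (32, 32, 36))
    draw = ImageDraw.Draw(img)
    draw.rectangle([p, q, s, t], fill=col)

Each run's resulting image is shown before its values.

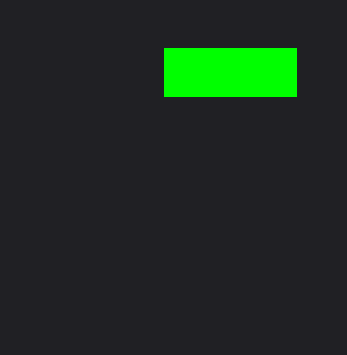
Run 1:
p = 164
q = 48
s = 296
t = 96
col = 'lime'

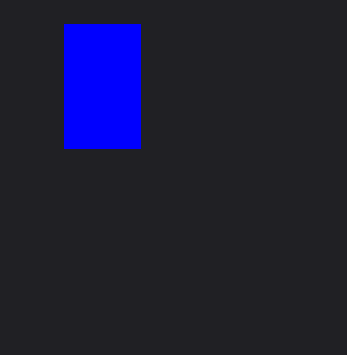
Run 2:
p = 64
q = 24
s = 140
t = 148
col = 'blue'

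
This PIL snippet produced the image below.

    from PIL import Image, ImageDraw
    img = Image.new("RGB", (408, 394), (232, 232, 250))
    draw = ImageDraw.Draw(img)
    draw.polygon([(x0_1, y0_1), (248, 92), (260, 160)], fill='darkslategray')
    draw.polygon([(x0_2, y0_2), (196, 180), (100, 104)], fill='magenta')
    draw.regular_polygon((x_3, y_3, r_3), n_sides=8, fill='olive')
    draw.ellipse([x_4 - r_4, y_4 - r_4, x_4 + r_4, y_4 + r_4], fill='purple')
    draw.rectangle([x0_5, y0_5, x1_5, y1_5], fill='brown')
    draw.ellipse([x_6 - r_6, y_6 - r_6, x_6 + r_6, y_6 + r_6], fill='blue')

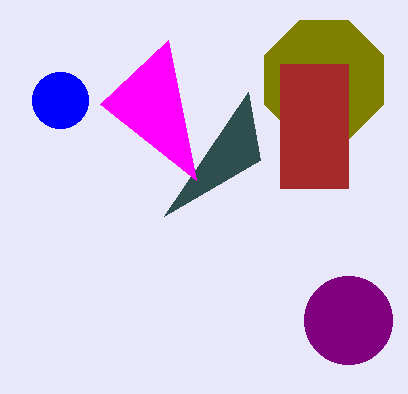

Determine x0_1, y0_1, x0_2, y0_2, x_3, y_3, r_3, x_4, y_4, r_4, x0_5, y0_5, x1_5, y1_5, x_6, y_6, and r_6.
x0_1 = 164; y0_1 = 216; x0_2 = 168; y0_2 = 40; x_3 = 324; y_3 = 80; r_3 = 64; x_4 = 348; y_4 = 320; r_4 = 44; x0_5 = 280; y0_5 = 64; x1_5 = 348; y1_5 = 188; x_6 = 60; y_6 = 100; r_6 = 28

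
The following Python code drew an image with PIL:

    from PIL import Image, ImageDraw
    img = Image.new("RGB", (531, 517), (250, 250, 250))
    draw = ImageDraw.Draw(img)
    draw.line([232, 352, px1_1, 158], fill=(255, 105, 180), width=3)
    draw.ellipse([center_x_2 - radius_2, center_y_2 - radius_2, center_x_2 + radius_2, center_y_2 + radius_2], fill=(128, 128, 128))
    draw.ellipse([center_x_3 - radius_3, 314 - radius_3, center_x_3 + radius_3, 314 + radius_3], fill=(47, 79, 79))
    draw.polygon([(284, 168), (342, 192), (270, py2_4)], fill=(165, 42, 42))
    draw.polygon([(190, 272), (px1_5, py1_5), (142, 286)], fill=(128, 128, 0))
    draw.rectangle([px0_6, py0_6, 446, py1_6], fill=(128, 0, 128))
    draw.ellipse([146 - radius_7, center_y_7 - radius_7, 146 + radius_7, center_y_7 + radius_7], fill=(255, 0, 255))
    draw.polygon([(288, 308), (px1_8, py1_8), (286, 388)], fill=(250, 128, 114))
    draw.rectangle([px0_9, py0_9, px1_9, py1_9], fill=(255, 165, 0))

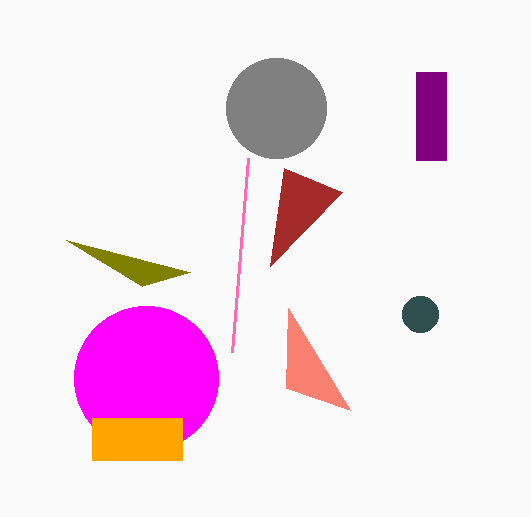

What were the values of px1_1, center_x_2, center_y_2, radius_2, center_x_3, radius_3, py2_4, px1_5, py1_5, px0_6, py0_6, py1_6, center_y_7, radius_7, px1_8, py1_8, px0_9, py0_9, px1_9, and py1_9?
px1_1 = 248
center_x_2 = 276
center_y_2 = 108
radius_2 = 50
center_x_3 = 420
radius_3 = 18
py2_4 = 266
px1_5 = 66
py1_5 = 240
px0_6 = 416
py0_6 = 72
py1_6 = 160
center_y_7 = 378
radius_7 = 72
px1_8 = 350
py1_8 = 410
px0_9 = 92
py0_9 = 418
px1_9 = 182
py1_9 = 460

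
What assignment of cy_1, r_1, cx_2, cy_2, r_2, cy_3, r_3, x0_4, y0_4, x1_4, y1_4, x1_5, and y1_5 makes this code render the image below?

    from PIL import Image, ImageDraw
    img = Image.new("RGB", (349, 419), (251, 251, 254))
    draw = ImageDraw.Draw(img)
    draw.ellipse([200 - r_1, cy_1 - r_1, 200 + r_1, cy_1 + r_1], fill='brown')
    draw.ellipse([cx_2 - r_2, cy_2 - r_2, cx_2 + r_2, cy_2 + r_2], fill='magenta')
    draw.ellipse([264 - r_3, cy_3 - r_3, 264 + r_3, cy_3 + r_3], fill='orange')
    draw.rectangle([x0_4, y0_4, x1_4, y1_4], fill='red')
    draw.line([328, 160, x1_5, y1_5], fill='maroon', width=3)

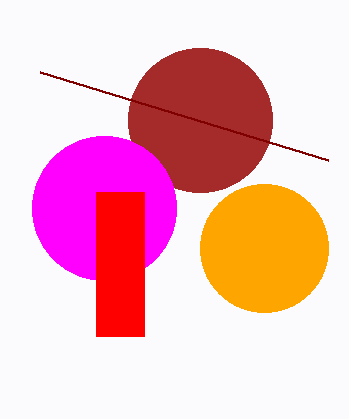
cy_1 = 120; r_1 = 72; cx_2 = 104; cy_2 = 208; r_2 = 72; cy_3 = 248; r_3 = 64; x0_4 = 96; y0_4 = 192; x1_4 = 144; y1_4 = 336; x1_5 = 40; y1_5 = 72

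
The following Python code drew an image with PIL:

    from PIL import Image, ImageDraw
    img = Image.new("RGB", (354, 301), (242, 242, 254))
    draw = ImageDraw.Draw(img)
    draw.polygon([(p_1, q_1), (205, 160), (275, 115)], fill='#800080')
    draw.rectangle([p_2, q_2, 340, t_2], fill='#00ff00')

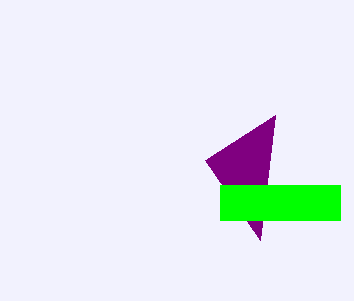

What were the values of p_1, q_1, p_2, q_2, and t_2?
p_1 = 260, q_1 = 240, p_2 = 220, q_2 = 185, t_2 = 220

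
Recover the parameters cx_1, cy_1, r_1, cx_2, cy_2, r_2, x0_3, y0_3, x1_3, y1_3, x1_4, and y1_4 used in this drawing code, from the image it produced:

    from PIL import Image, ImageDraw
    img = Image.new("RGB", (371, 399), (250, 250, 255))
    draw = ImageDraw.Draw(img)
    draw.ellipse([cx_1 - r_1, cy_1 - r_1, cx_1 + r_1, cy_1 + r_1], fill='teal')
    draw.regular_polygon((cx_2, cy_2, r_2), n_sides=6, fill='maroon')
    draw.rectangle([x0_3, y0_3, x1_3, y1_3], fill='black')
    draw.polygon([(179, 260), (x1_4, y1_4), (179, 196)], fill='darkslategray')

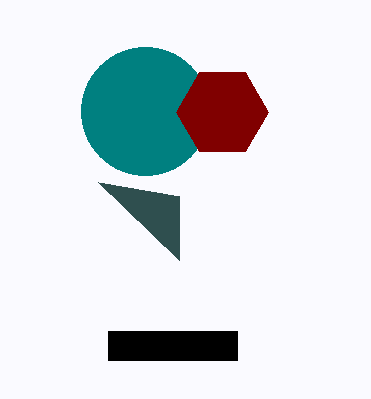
cx_1 = 145, cy_1 = 111, r_1 = 64, cx_2 = 222, cy_2 = 112, r_2 = 46, x0_3 = 108, y0_3 = 331, x1_3 = 237, y1_3 = 360, x1_4 = 98, y1_4 = 182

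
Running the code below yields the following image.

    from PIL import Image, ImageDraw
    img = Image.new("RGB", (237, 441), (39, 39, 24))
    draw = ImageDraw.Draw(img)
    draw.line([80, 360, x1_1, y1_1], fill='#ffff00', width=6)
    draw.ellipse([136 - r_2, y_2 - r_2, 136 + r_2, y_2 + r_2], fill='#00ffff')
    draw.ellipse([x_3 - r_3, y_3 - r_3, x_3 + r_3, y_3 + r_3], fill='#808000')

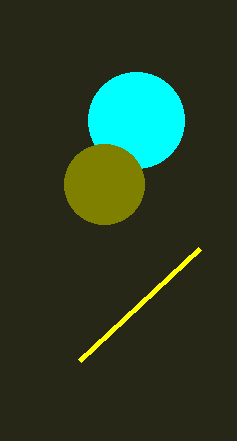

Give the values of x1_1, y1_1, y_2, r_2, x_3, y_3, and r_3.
x1_1 = 200, y1_1 = 248, y_2 = 120, r_2 = 48, x_3 = 104, y_3 = 184, r_3 = 40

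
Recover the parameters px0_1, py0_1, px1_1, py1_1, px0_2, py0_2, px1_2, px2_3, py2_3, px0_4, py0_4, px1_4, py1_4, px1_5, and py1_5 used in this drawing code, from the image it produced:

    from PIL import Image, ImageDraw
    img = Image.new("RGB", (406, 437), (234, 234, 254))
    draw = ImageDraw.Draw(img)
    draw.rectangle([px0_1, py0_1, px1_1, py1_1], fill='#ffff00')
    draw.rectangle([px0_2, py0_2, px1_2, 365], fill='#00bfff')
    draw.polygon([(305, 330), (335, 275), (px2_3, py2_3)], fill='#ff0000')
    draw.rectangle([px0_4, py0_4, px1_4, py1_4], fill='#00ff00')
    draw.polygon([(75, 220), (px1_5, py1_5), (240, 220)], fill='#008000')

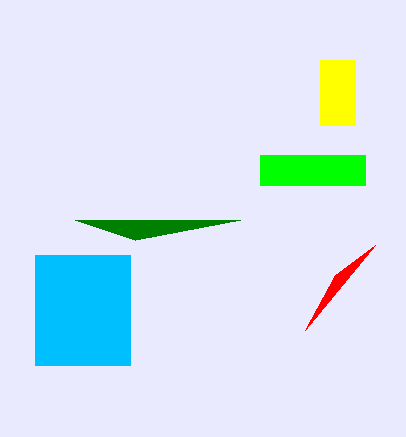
px0_1 = 320
py0_1 = 60
px1_1 = 355
py1_1 = 125
px0_2 = 35
py0_2 = 255
px1_2 = 130
px2_3 = 375
py2_3 = 245
px0_4 = 260
py0_4 = 155
px1_4 = 365
py1_4 = 185
px1_5 = 135
py1_5 = 240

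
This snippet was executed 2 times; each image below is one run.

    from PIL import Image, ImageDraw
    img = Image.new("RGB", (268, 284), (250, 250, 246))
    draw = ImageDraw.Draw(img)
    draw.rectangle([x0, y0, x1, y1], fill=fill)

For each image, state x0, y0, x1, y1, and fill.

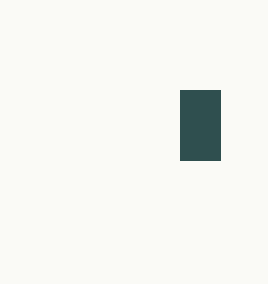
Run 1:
x0 = 180
y0 = 90
x1 = 220
y1 = 160
fill = 'darkslategray'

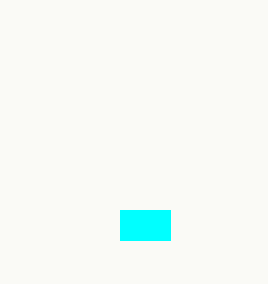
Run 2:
x0 = 120, y0 = 210, x1 = 170, y1 = 240, fill = 'cyan'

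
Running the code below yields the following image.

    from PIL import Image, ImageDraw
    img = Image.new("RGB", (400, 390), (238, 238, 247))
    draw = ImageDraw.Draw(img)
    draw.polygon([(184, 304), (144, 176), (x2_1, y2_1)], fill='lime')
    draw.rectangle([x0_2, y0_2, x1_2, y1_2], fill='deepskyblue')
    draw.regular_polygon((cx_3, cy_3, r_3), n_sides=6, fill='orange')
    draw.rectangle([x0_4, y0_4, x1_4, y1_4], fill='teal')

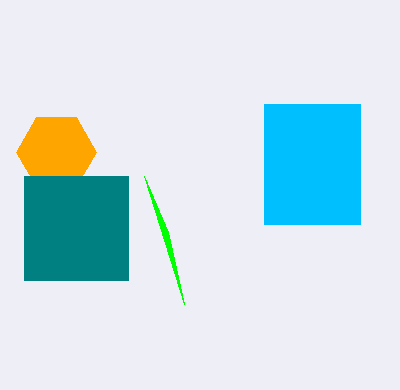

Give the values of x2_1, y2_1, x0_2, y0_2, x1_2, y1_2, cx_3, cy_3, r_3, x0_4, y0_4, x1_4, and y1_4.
x2_1 = 168; y2_1 = 232; x0_2 = 264; y0_2 = 104; x1_2 = 360; y1_2 = 224; cx_3 = 56; cy_3 = 152; r_3 = 40; x0_4 = 24; y0_4 = 176; x1_4 = 128; y1_4 = 280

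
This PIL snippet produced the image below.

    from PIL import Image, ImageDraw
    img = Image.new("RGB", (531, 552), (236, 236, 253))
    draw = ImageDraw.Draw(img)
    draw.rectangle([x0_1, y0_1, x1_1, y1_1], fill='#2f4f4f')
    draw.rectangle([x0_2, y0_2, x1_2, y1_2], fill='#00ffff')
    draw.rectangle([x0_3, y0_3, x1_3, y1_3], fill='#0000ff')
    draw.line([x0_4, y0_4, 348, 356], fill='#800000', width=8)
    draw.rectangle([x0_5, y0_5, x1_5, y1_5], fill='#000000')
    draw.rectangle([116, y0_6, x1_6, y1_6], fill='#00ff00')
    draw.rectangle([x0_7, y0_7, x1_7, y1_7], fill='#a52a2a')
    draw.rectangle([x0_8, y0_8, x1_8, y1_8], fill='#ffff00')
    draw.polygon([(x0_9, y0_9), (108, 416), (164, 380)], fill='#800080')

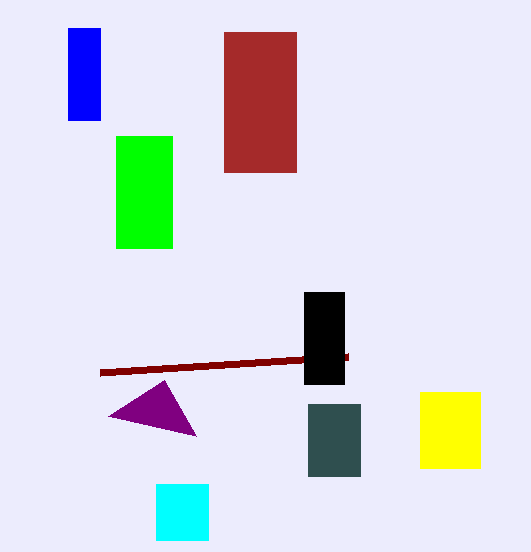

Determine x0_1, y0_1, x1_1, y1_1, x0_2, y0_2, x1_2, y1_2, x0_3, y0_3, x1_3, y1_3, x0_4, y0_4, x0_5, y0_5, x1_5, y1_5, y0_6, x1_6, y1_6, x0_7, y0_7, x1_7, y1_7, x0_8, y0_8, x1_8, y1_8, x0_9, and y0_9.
x0_1 = 308, y0_1 = 404, x1_1 = 360, y1_1 = 476, x0_2 = 156, y0_2 = 484, x1_2 = 208, y1_2 = 540, x0_3 = 68, y0_3 = 28, x1_3 = 100, y1_3 = 120, x0_4 = 100, y0_4 = 372, x0_5 = 304, y0_5 = 292, x1_5 = 344, y1_5 = 384, y0_6 = 136, x1_6 = 172, y1_6 = 248, x0_7 = 224, y0_7 = 32, x1_7 = 296, y1_7 = 172, x0_8 = 420, y0_8 = 392, x1_8 = 480, y1_8 = 468, x0_9 = 196, y0_9 = 436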